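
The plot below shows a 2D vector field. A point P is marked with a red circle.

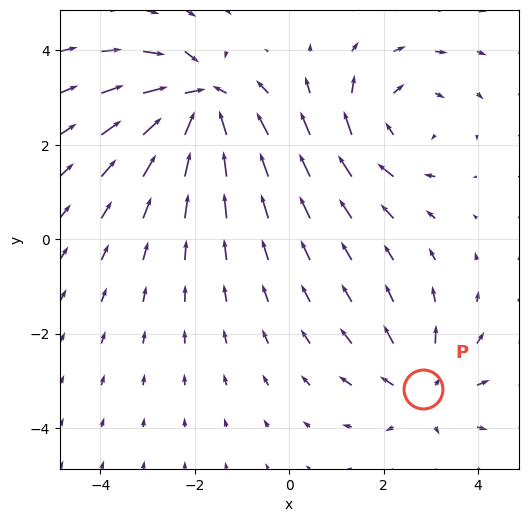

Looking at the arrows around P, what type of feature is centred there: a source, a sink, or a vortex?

source

At P (2.8, -3.2) the arrows spread outward. Divergence about +3, curl ≈0 — positive divergence with near-zero curl is a source.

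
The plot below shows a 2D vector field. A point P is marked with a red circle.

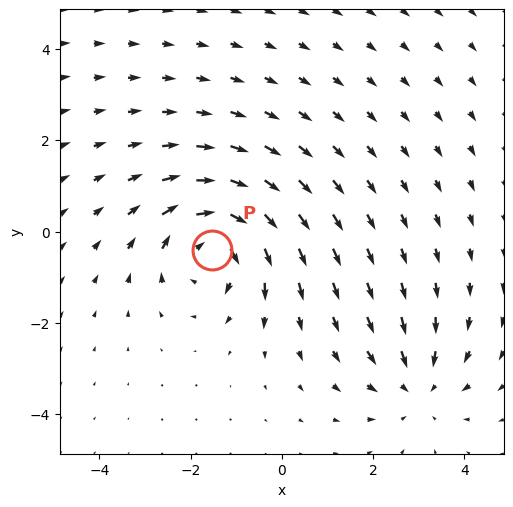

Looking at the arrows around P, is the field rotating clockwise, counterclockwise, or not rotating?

Near P at (-1.5, -0.4) the arrows circulate clockwise. The curl (z-component) there is about -4; negative curl means clockwise rotation.

clockwise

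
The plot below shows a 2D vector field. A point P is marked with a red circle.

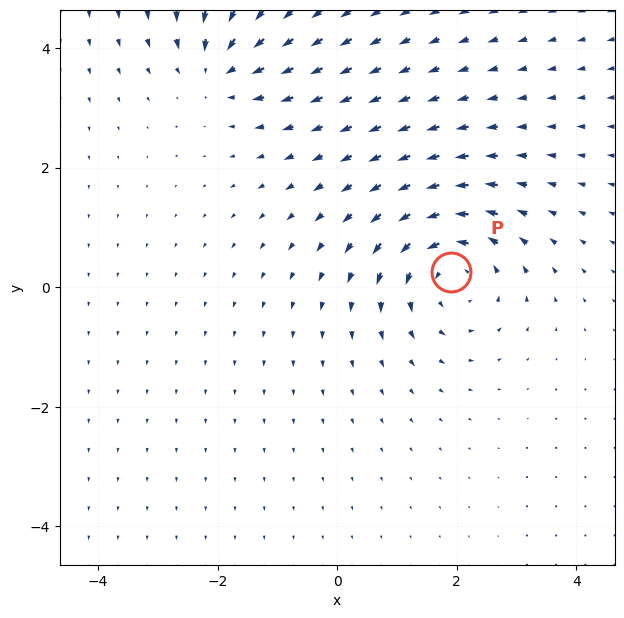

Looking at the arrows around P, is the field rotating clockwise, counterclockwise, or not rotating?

Near P at (1.9, 0.2) the arrows circulate counterclockwise. The curl (z-component) there is about +4; positive curl means counterclockwise rotation.

counterclockwise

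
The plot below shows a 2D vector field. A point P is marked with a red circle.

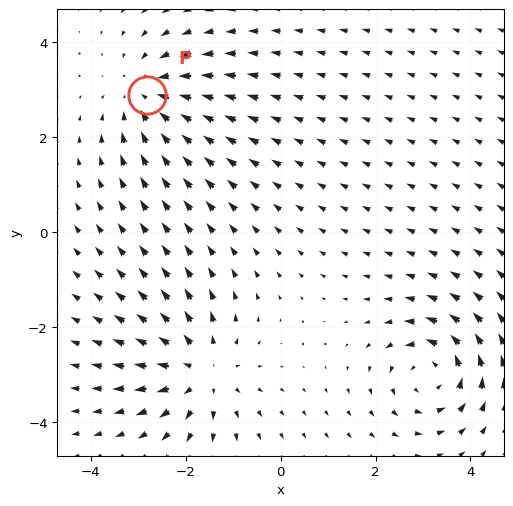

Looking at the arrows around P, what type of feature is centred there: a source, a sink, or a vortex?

sink

At P (-2.8, 2.9) the arrows converge inward. Divergence about -4, curl ≈0 — negative divergence with near-zero curl is a sink.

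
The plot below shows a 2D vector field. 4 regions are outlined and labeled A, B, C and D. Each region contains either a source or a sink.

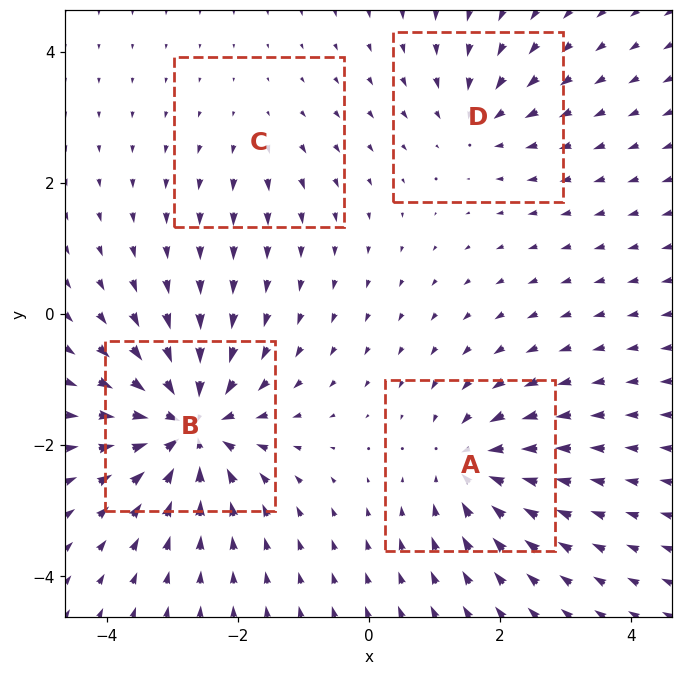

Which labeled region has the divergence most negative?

B

Divergence at each region's feature centre — A: about -6, B: about -9, C: about +2, D: about -4. Region B is most negative.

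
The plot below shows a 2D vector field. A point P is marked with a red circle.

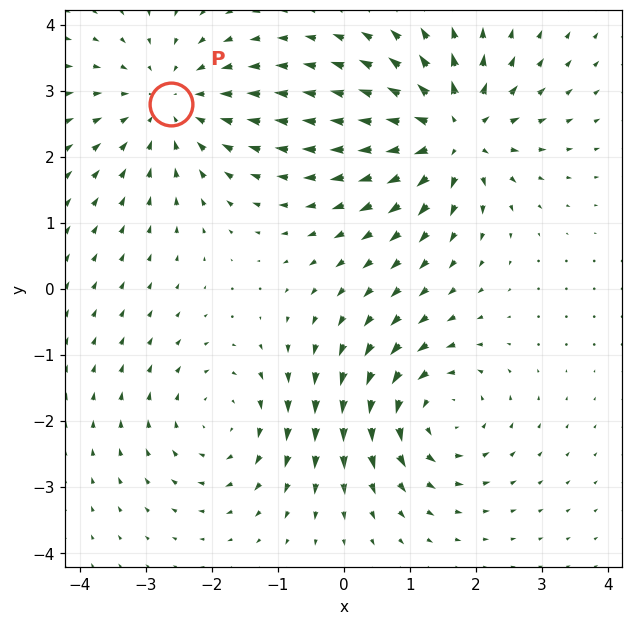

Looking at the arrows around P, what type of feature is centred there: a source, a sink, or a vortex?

sink

At P (-2.6, 2.8) the arrows converge inward. Divergence about -4, curl ≈0 — negative divergence with near-zero curl is a sink.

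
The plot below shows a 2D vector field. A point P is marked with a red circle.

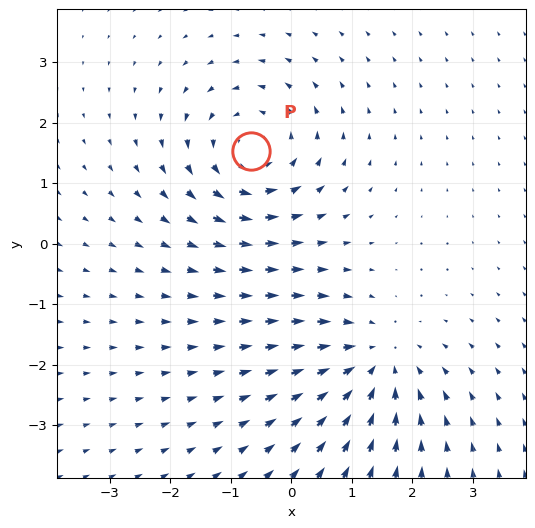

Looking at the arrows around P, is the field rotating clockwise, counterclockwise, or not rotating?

Near P at (-0.7, 1.5) the arrows circulate counterclockwise. The curl (z-component) there is about +4; positive curl means counterclockwise rotation.

counterclockwise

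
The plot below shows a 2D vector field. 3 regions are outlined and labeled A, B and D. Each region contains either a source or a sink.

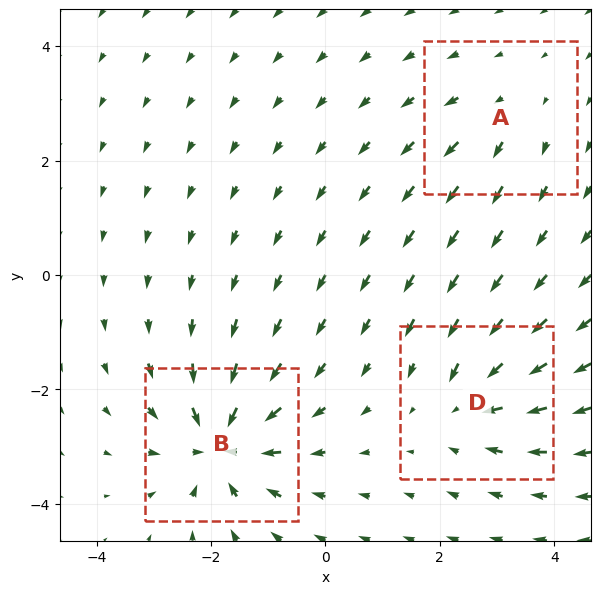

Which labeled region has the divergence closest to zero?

A

Divergence at each region's feature centre — A: about +2, B: about -6, D: about -4. Region A is closest to zero.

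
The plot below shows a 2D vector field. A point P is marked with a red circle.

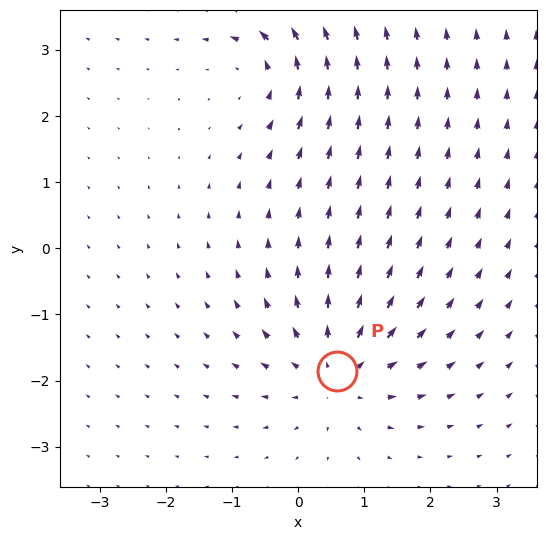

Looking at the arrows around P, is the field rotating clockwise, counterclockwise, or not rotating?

Near P at (0.6, -1.9) the arrows show no circulation. The curl there is ≈0.

not rotating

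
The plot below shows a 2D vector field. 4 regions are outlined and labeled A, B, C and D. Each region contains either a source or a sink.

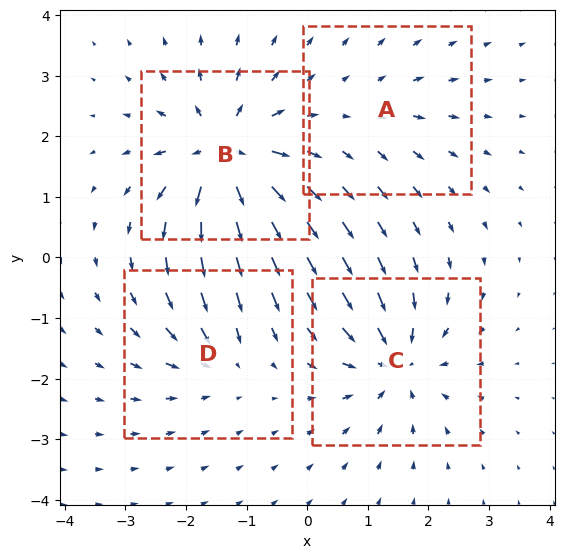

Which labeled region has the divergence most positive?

B

Divergence at each region's feature centre — A: about +2, B: about +9, C: about -7, D: about -4. Region B is most positive.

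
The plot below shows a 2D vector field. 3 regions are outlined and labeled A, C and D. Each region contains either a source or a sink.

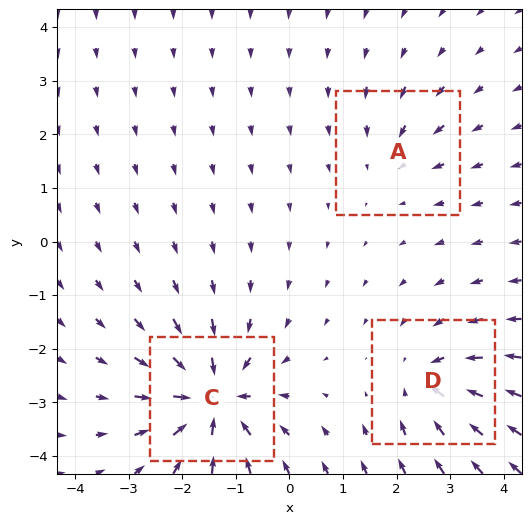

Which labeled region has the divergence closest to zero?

Divergence at each region's feature centre — A: about -2, C: about -6, D: about -4. Region A is closest to zero.

A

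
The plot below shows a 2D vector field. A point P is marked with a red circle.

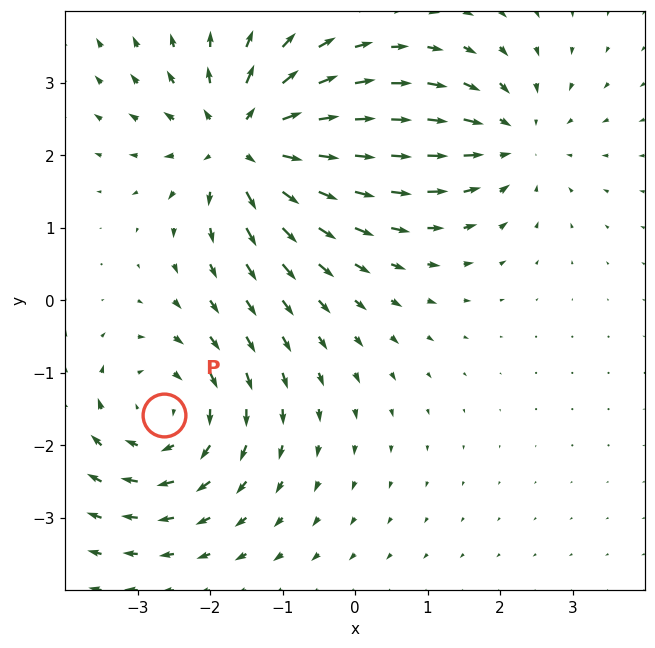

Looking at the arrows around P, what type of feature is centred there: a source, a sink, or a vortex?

vortex

At P (-2.6, -1.6) the arrows circulate clockwise. Divergence ≈0, curl about -4 — near-zero divergence with nonzero curl is a vortex.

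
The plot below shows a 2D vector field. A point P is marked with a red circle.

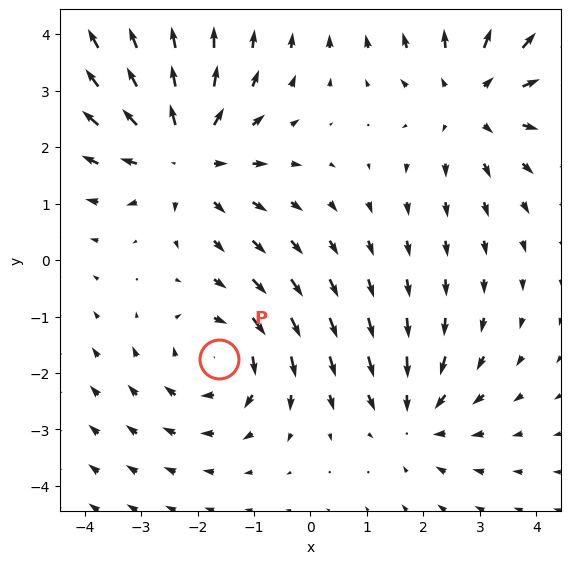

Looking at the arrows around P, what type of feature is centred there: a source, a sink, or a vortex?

At P (-1.6, -1.7) the arrows circulate clockwise. Divergence ≈0, curl about -4 — near-zero divergence with nonzero curl is a vortex.

vortex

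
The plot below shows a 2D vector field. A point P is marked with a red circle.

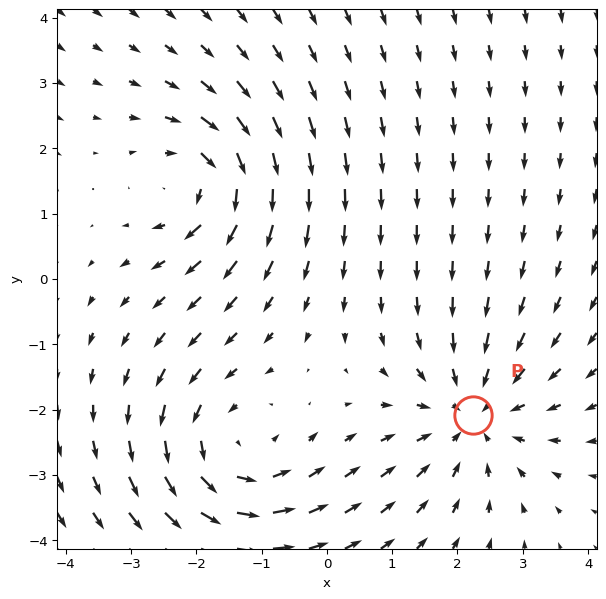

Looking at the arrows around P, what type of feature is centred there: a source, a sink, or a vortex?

sink

At P (2.2, -2.1) the arrows converge inward. Divergence about -3, curl ≈0 — negative divergence with near-zero curl is a sink.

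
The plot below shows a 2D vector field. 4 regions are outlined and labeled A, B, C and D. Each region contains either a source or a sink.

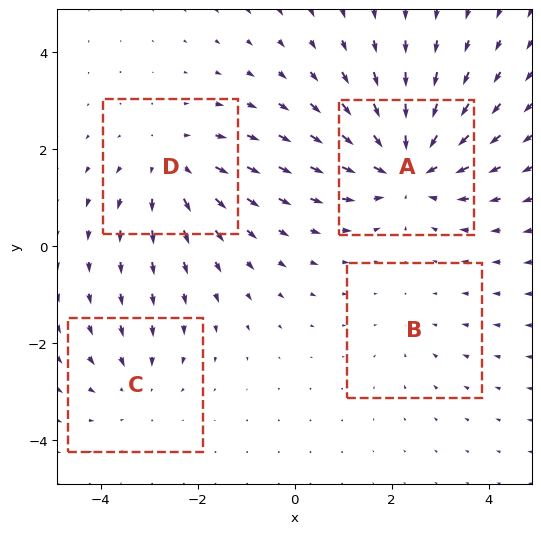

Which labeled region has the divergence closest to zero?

Divergence at each region's feature centre — A: about -6, B: about -2, C: about -3, D: about +4. Region B is closest to zero.

B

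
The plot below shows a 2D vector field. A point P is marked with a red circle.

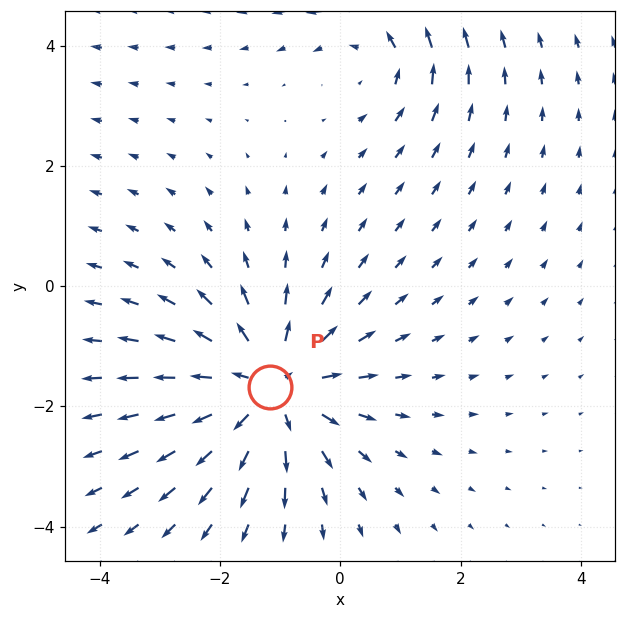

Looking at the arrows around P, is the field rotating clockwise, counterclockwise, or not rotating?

Near P at (-1.2, -1.7) the arrows show no circulation. The curl there is ≈0.

not rotating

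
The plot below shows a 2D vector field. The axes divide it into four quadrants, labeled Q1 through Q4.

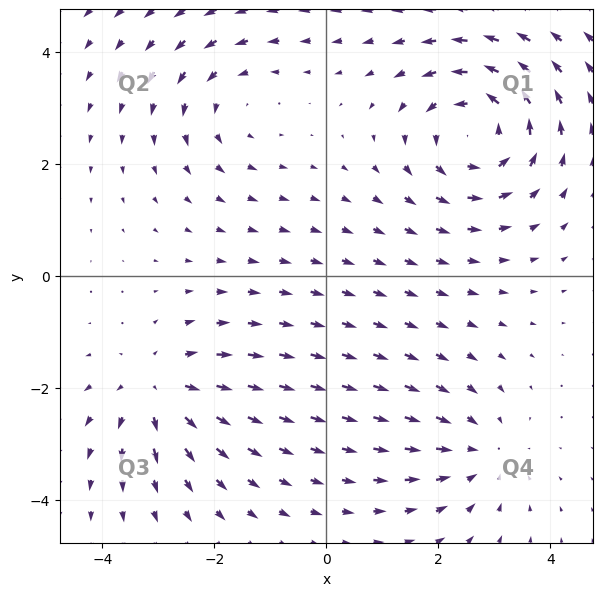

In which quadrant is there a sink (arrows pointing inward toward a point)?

Q4

The sink sits at approximately (2.8, -3.2), which lies in quadrant Q4. The divergence there is about -2, negative as expected for a sink.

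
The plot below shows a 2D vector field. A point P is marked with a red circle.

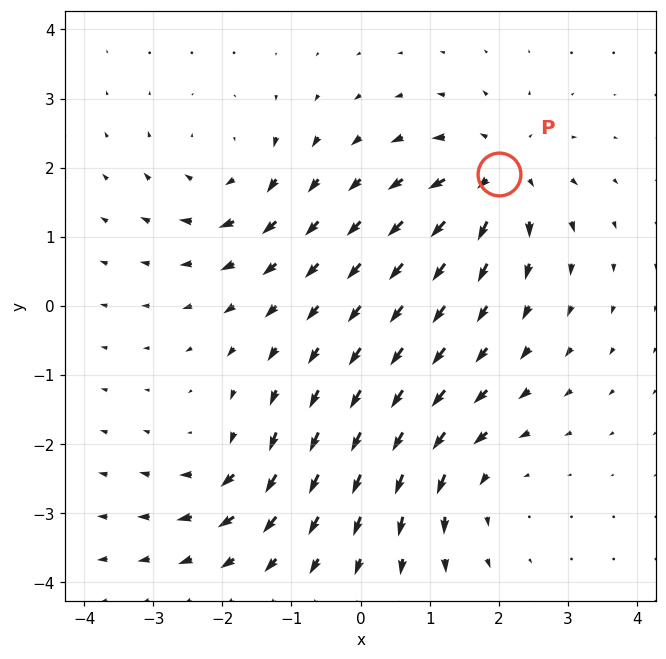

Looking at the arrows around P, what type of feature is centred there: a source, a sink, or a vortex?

source

At P (2.0, 1.9) the arrows spread outward. Divergence about +7, curl ≈0 — positive divergence with near-zero curl is a source.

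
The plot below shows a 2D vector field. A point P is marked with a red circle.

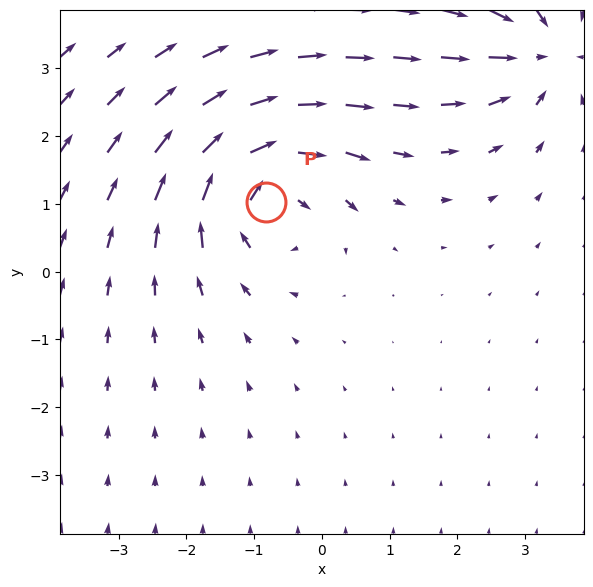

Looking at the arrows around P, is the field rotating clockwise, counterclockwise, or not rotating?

Near P at (-0.8, 1.0) the arrows circulate clockwise. The curl (z-component) there is about -6; negative curl means clockwise rotation.

clockwise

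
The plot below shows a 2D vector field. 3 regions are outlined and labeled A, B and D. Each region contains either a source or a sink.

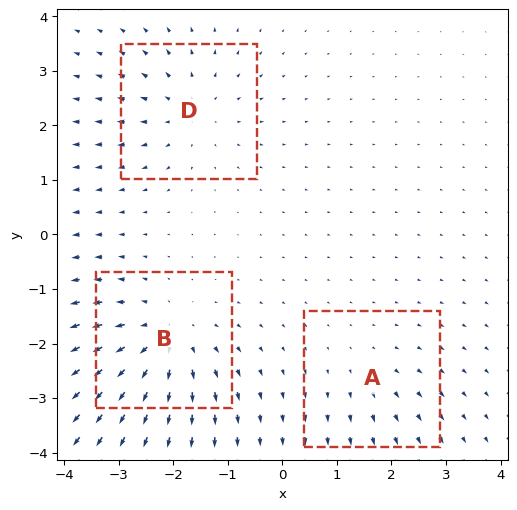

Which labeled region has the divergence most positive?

Divergence at each region's feature centre — A: about +2, B: about +5, D: about +3. Region B is most positive.

B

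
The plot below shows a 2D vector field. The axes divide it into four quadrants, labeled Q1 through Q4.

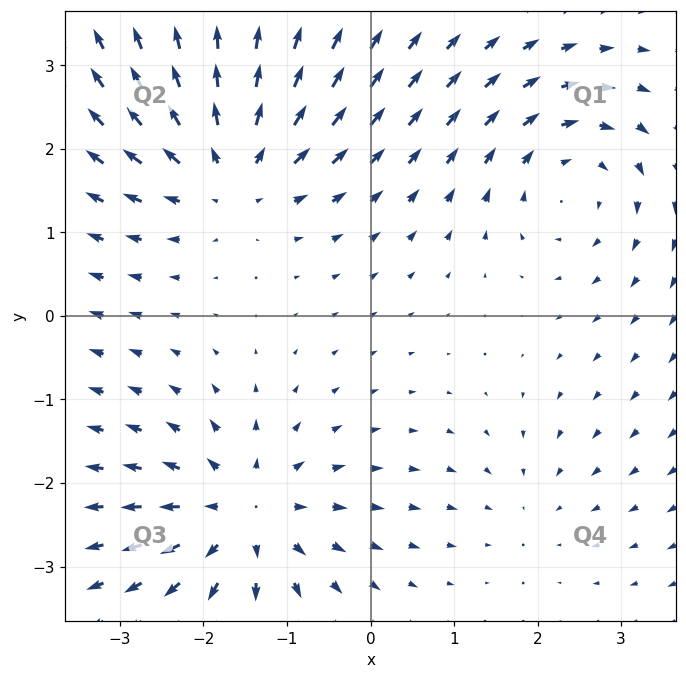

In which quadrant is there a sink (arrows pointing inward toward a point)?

The sink sits at approximately (1.9, -2.3), which lies in quadrant Q4. The divergence there is about -2, negative as expected for a sink.

Q4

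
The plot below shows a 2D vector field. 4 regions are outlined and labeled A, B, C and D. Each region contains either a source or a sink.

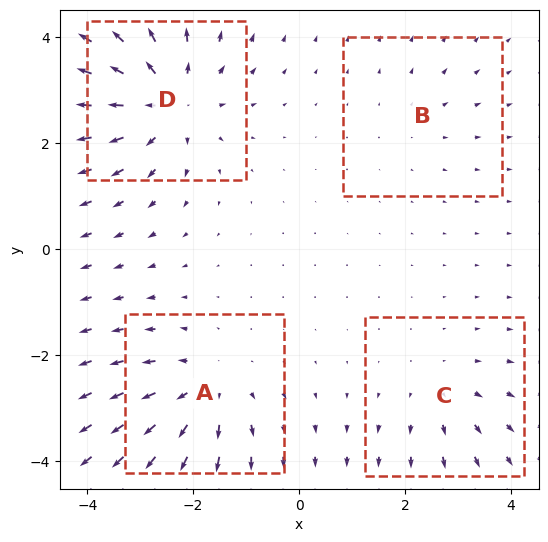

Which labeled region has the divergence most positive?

Divergence at each region's feature centre — A: about +5, B: about +2, C: about +3, D: about +6. Region D is most positive.

D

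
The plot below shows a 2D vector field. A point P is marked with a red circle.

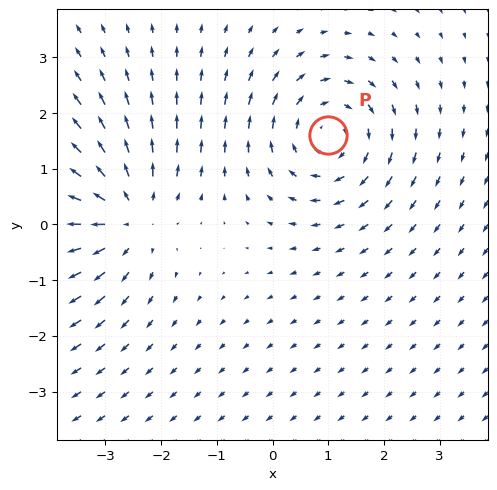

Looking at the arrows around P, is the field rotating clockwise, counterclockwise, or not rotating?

clockwise

Near P at (1.0, 1.6) the arrows circulate clockwise. The curl (z-component) there is about -4; negative curl means clockwise rotation.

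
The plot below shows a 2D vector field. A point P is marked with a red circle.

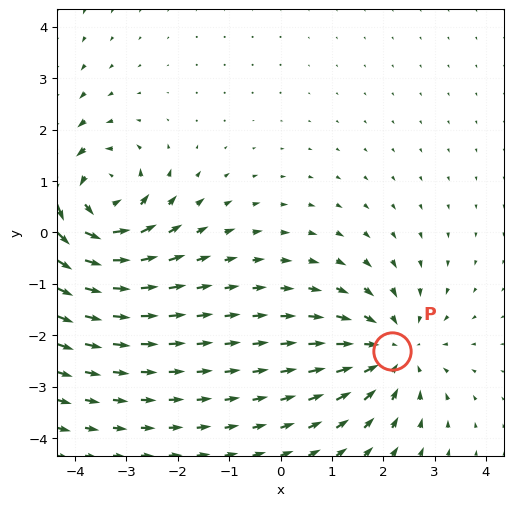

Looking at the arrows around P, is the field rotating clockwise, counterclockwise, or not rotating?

Near P at (2.2, -2.3) the arrows show no circulation. The curl there is ≈0.

not rotating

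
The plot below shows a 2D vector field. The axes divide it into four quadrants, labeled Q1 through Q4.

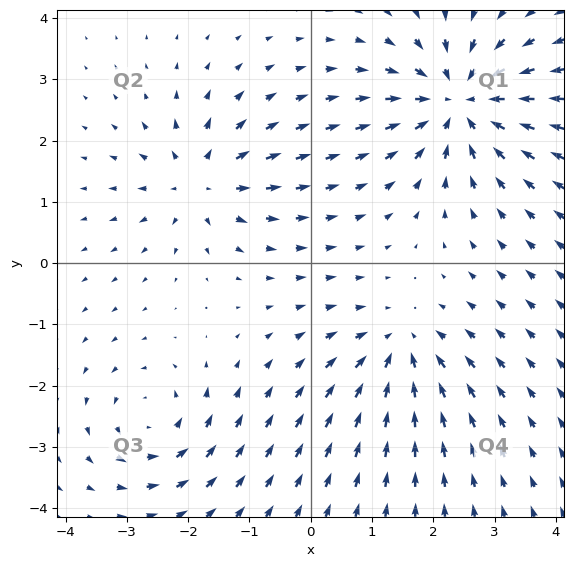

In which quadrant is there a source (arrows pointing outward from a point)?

The source sits at approximately (-1.8, 1.3), which lies in quadrant Q2. The divergence there is about +4, positive as expected for a source.

Q2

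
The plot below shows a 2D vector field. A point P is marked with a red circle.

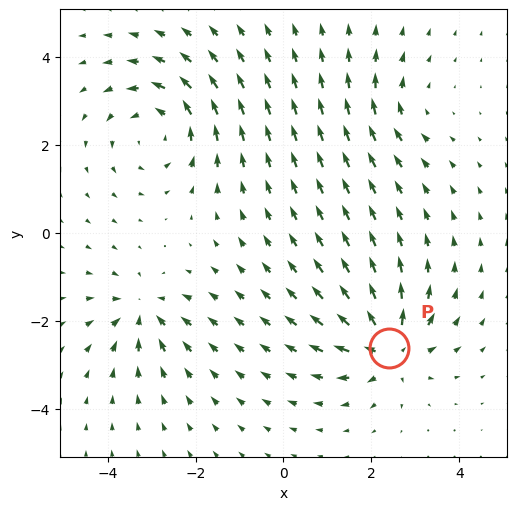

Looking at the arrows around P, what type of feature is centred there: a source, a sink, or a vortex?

source

At P (2.4, -2.6) the arrows spread outward. Divergence about +6, curl ≈0 — positive divergence with near-zero curl is a source.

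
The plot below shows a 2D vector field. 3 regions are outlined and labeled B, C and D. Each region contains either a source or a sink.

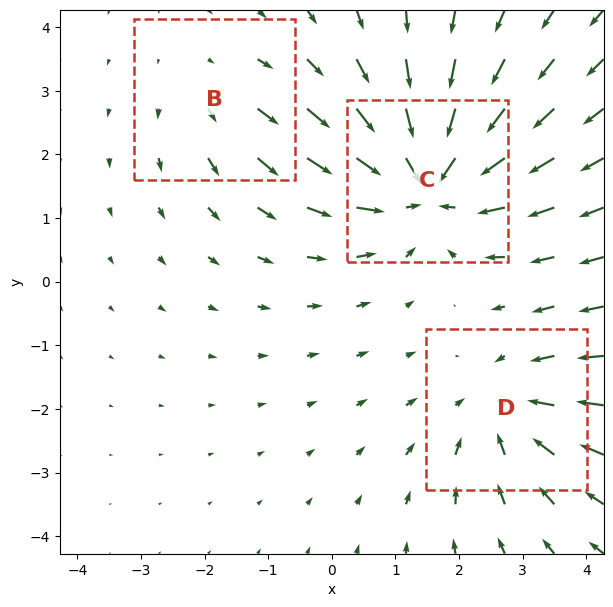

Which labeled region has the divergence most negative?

Divergence at each region's feature centre — B: about +2, C: about -4, D: about -3. Region C is most negative.

C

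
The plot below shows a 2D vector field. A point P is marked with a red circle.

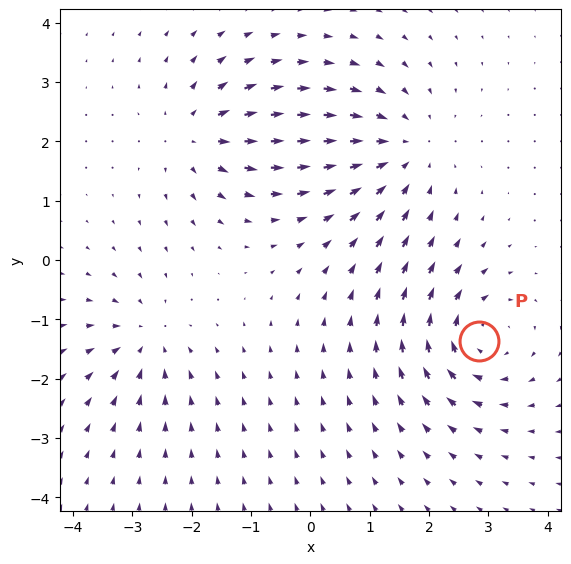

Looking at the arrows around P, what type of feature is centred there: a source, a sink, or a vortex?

vortex

At P (2.8, -1.4) the arrows circulate clockwise. Divergence ≈0, curl about -5 — near-zero divergence with nonzero curl is a vortex.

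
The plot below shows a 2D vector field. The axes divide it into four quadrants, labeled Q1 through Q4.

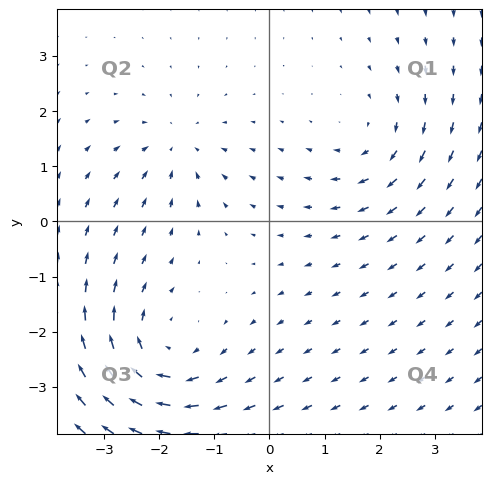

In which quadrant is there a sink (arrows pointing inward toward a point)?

The sink sits at approximately (-1.7, 1.3), which lies in quadrant Q2. The divergence there is about -3, negative as expected for a sink.

Q2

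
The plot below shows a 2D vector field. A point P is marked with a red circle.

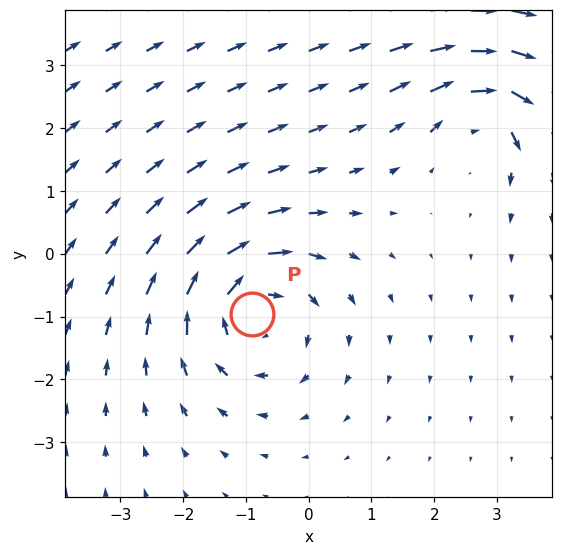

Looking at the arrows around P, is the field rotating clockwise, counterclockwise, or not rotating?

Near P at (-0.9, -1.0) the arrows circulate clockwise. The curl (z-component) there is about -4; negative curl means clockwise rotation.

clockwise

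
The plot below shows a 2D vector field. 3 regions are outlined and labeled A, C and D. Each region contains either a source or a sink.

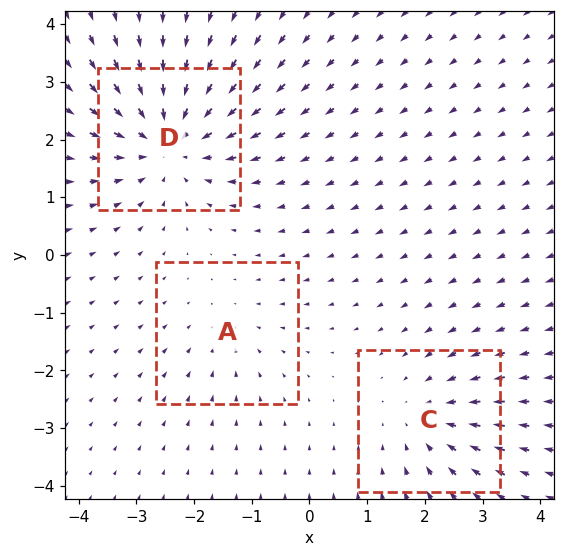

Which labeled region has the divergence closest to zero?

A

Divergence at each region's feature centre — A: about -2, C: about -3, D: about -5. Region A is closest to zero.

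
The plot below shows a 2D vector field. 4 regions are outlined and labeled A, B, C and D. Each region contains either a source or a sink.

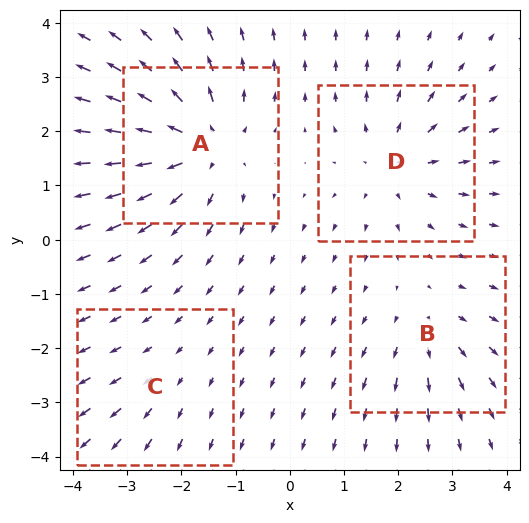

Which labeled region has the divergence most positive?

A

Divergence at each region's feature centre — A: about +7, B: about +3, C: about +2, D: about +5. Region A is most positive.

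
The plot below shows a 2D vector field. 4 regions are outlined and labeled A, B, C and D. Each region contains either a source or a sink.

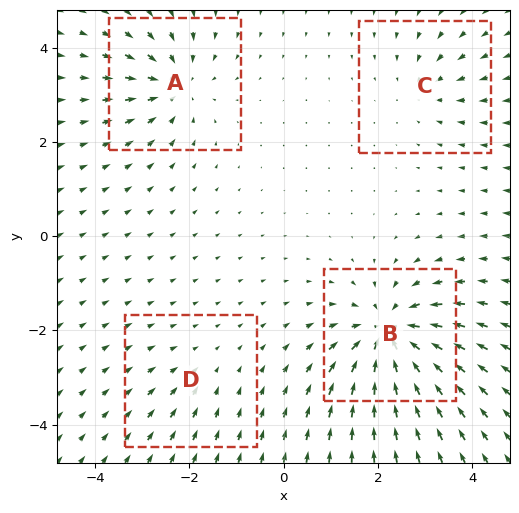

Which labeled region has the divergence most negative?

B

Divergence at each region's feature centre — A: about -5, B: about -8, C: about -3, D: about -2. Region B is most negative.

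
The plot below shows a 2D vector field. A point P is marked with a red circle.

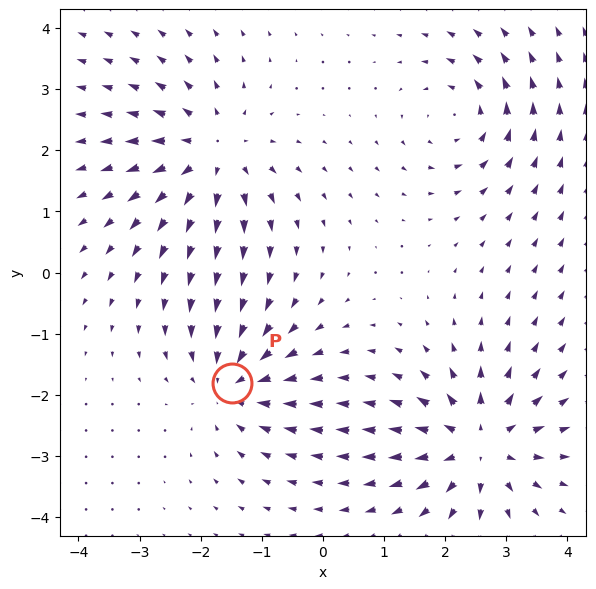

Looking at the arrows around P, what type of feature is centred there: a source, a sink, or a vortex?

sink

At P (-1.5, -1.8) the arrows converge inward. Divergence about -5, curl ≈0 — negative divergence with near-zero curl is a sink.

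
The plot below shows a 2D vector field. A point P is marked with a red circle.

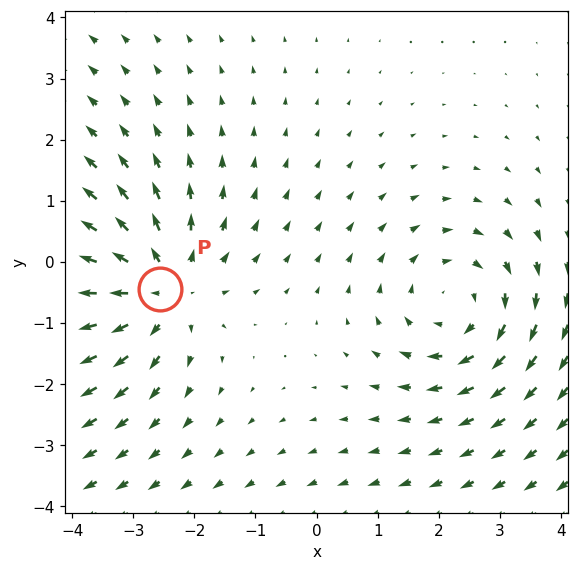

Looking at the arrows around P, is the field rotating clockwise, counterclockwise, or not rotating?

Near P at (-2.6, -0.4) the arrows show no circulation. The curl there is ≈0.

not rotating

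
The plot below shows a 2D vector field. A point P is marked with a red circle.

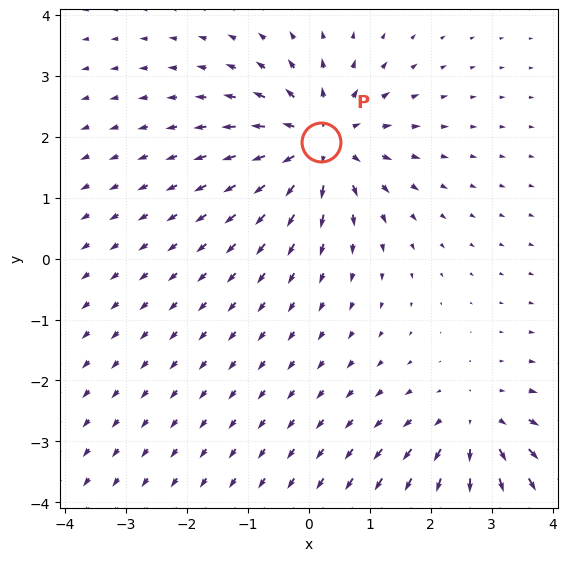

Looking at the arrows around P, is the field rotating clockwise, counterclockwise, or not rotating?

not rotating

Near P at (0.2, 1.9) the arrows show no circulation. The curl there is ≈0.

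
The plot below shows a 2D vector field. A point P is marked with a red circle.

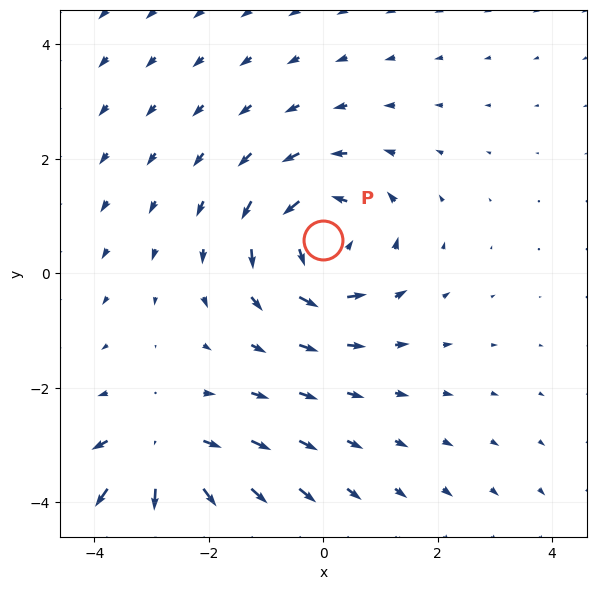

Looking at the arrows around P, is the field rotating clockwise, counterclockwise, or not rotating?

Near P at (-0.0, 0.6) the arrows circulate counterclockwise. The curl (z-component) there is about +4; positive curl means counterclockwise rotation.

counterclockwise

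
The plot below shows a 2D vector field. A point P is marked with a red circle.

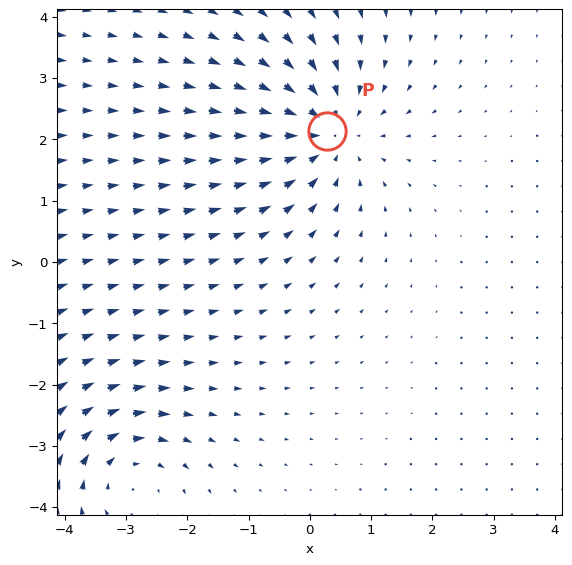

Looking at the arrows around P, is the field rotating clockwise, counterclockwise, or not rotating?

Near P at (0.3, 2.1) the arrows show no circulation. The curl there is ≈0.

not rotating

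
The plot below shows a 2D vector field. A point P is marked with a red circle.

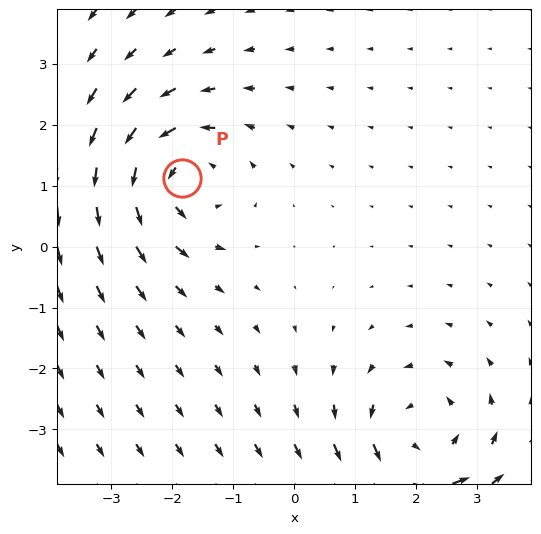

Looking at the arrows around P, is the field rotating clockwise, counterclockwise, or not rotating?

counterclockwise

Near P at (-1.8, 1.1) the arrows circulate counterclockwise. The curl (z-component) there is about +3; positive curl means counterclockwise rotation.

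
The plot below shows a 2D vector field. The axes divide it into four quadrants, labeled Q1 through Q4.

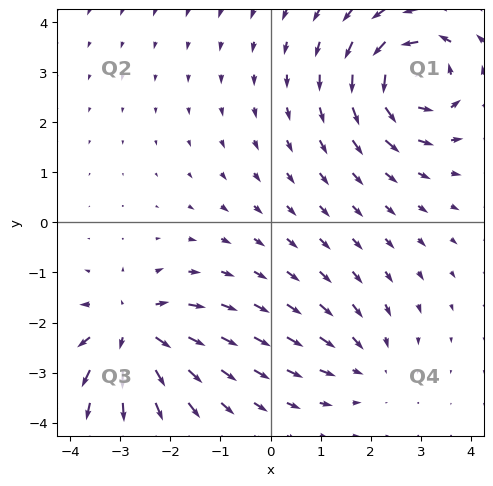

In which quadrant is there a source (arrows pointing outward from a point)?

The source sits at approximately (-2.8, -2.2), which lies in quadrant Q3. The divergence there is about +6, positive as expected for a source.

Q3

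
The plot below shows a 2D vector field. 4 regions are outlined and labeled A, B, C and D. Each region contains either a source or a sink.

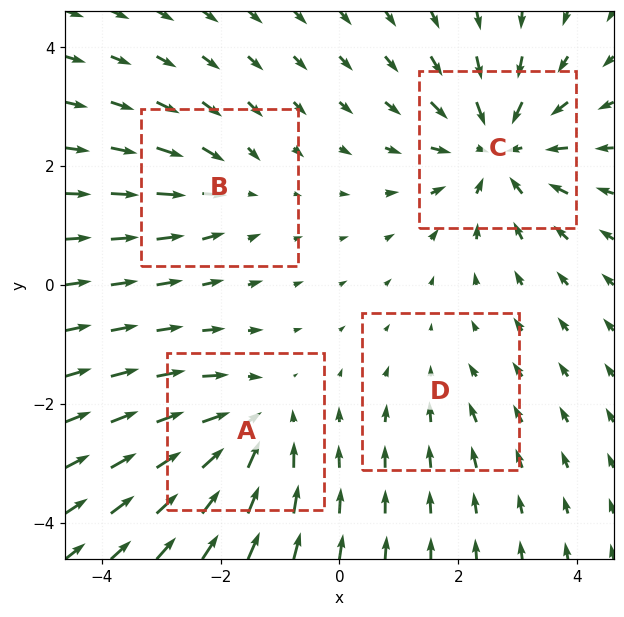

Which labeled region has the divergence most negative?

C

Divergence at each region's feature centre — A: about -5, B: about -3, C: about -6, D: about -2. Region C is most negative.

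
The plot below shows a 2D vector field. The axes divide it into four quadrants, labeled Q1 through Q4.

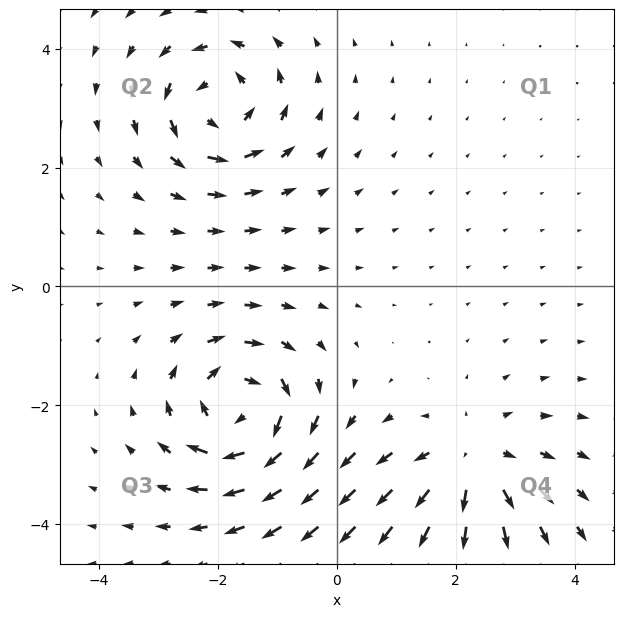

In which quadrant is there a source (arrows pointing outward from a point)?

The source sits at approximately (2.3, -3.0), which lies in quadrant Q4. The divergence there is about +4, positive as expected for a source.

Q4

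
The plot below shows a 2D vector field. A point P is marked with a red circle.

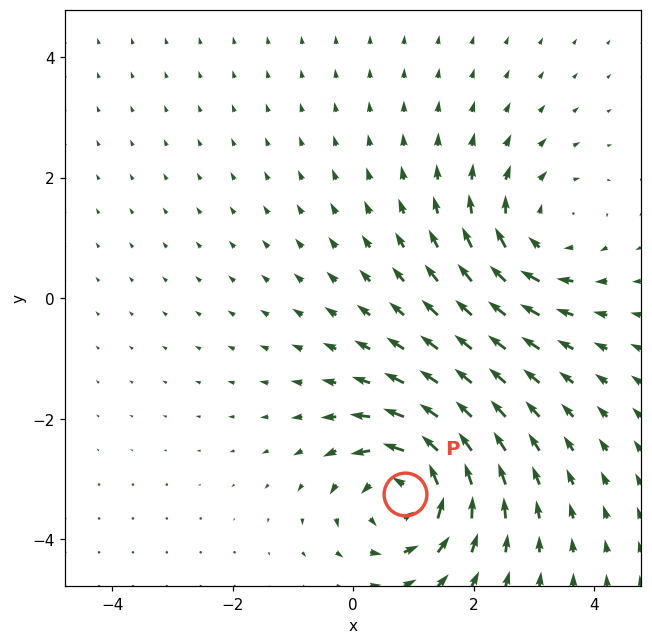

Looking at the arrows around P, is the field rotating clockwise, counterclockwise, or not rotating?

counterclockwise

Near P at (0.9, -3.2) the arrows circulate counterclockwise. The curl (z-component) there is about +5; positive curl means counterclockwise rotation.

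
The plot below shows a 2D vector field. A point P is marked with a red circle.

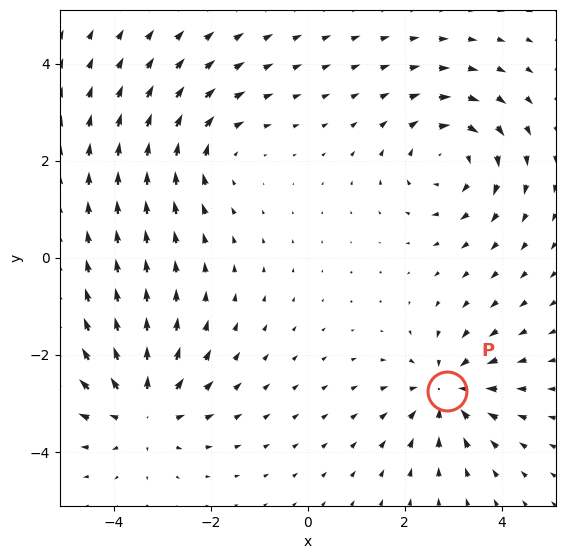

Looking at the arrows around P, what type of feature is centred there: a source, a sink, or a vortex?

sink

At P (2.9, -2.7) the arrows converge inward. Divergence about -5, curl ≈0 — negative divergence with near-zero curl is a sink.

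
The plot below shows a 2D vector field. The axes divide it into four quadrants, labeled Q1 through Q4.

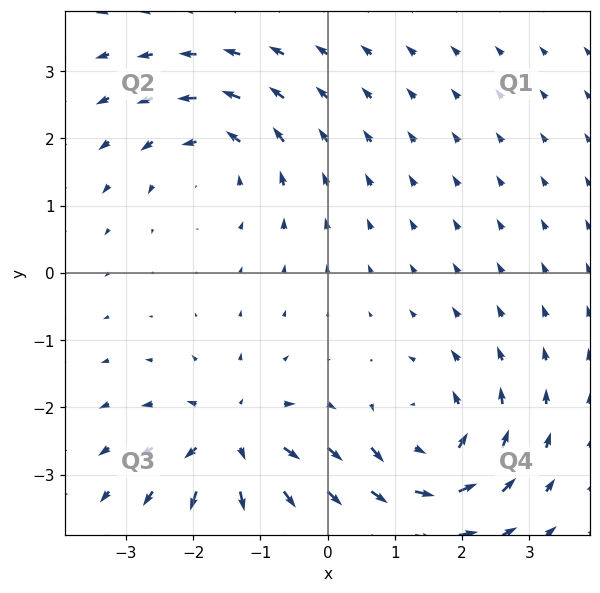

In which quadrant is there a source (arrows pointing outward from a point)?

Q3

The source sits at approximately (-1.4, -2.5), which lies in quadrant Q3. The divergence there is about +5, positive as expected for a source.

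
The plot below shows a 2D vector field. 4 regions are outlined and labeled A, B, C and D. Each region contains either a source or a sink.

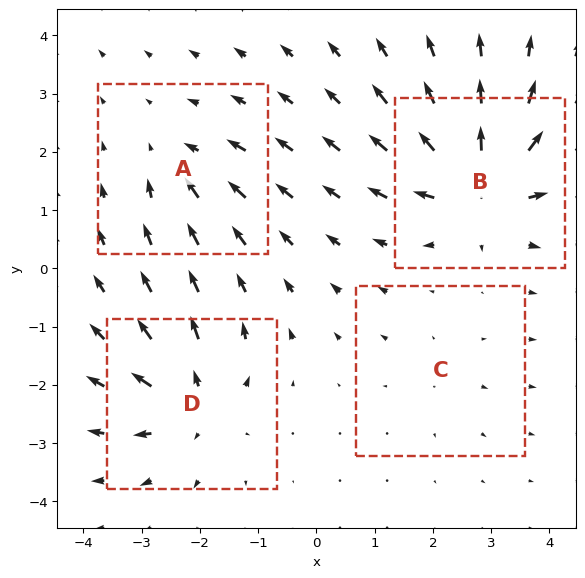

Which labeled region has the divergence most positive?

Divergence at each region's feature centre — A: about -4, B: about +9, C: about +2, D: about +7. Region B is most positive.

B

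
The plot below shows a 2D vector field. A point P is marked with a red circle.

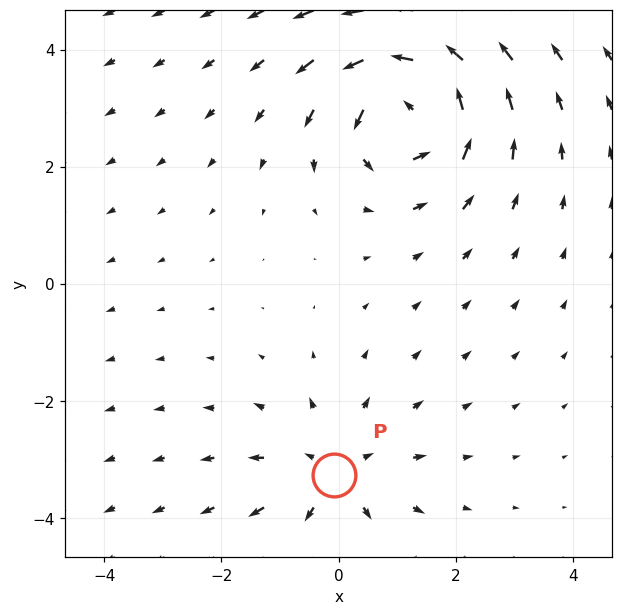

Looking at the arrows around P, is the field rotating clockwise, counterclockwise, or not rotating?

not rotating

Near P at (-0.1, -3.3) the arrows show no circulation. The curl there is ≈0.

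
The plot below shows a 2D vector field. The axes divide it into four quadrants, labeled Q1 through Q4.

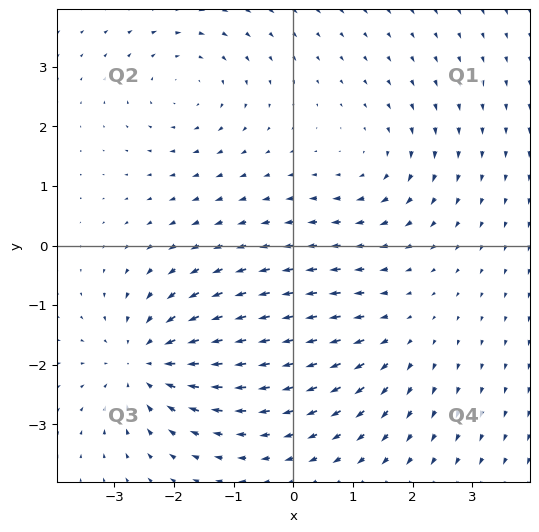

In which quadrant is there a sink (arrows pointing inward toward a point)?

The sink sits at approximately (-2.5, -1.9), which lies in quadrant Q3. The divergence there is about -5, negative as expected for a sink.

Q3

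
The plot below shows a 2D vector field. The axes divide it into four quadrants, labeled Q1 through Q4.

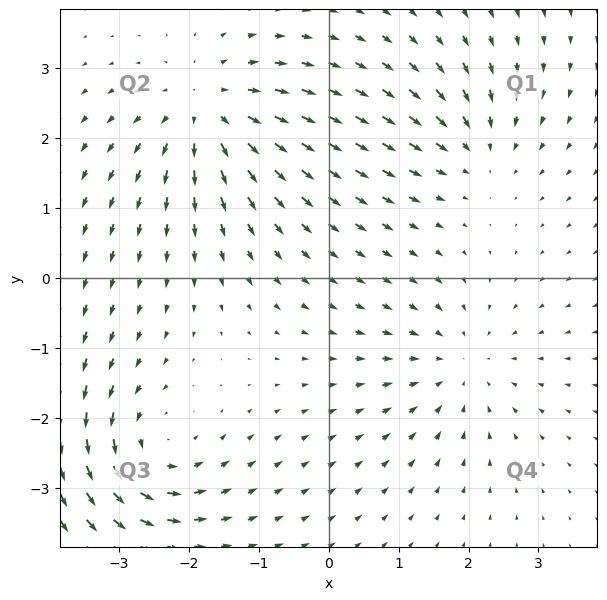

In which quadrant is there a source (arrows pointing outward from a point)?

The source sits at approximately (-1.7, 2.4), which lies in quadrant Q2. The divergence there is about +5, positive as expected for a source.

Q2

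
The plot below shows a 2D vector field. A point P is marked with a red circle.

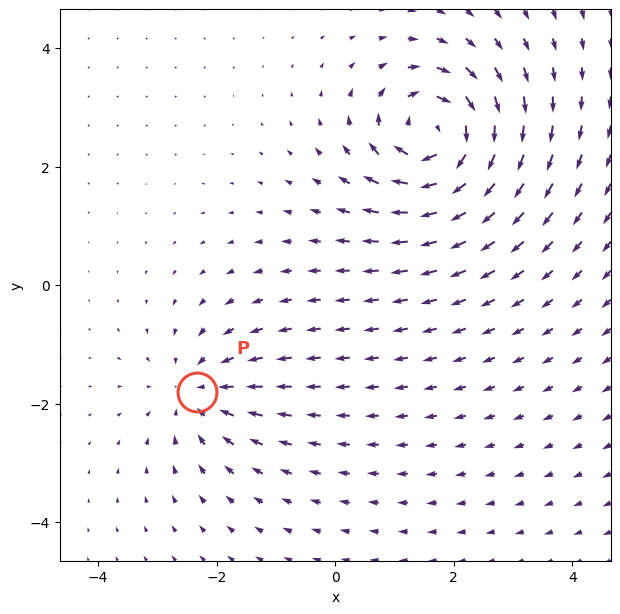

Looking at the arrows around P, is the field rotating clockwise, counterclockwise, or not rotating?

not rotating

Near P at (-2.3, -1.8) the arrows show no circulation. The curl there is ≈0.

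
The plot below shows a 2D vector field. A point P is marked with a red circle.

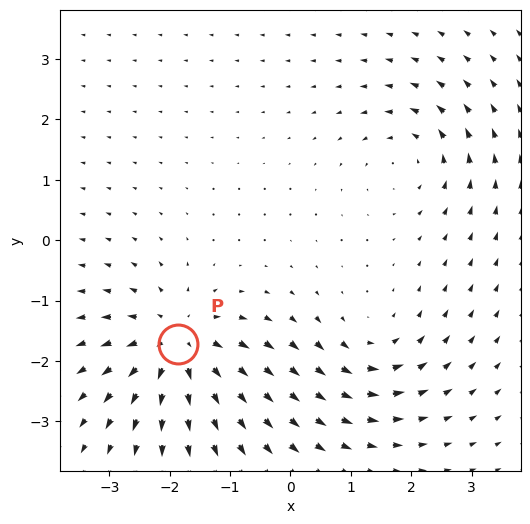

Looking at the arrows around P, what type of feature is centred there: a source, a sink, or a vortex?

source

At P (-1.9, -1.7) the arrows spread outward. Divergence about +5, curl ≈0 — positive divergence with near-zero curl is a source.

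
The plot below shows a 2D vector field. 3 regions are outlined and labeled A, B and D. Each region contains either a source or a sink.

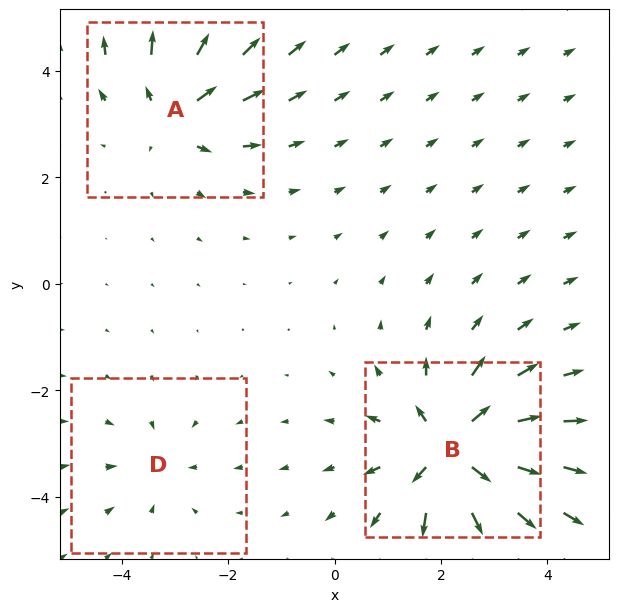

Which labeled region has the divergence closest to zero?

Divergence at each region's feature centre — A: about +4, B: about +6, D: about -2. Region D is closest to zero.

D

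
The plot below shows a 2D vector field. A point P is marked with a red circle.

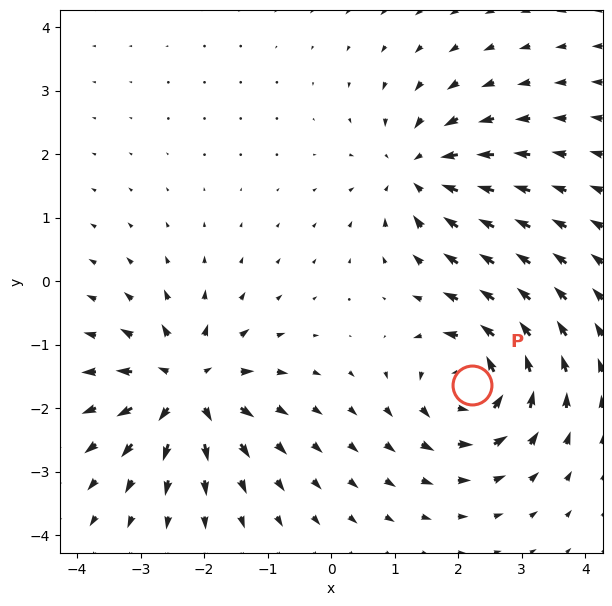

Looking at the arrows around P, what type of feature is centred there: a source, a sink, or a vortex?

At P (2.2, -1.6) the arrows circulate counterclockwise. Divergence ≈0, curl about +5 — near-zero divergence with nonzero curl is a vortex.

vortex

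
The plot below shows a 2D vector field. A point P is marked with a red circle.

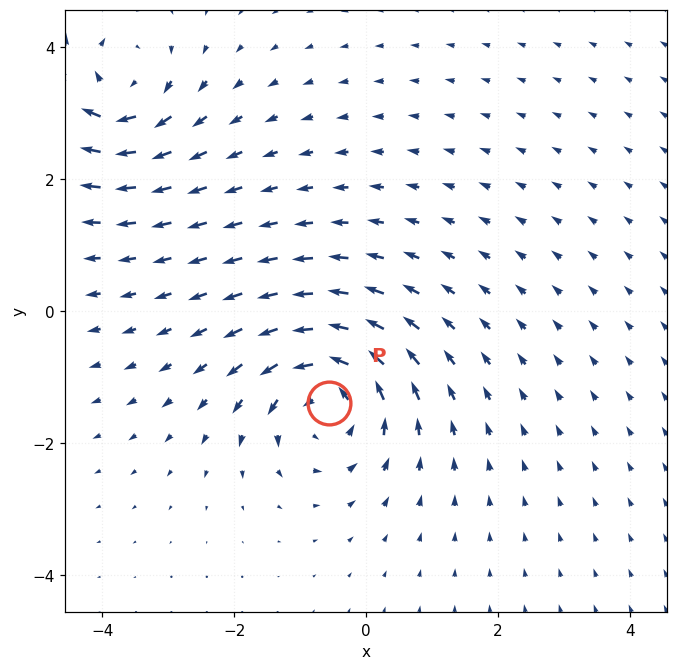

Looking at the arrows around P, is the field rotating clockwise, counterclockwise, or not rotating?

Near P at (-0.6, -1.4) the arrows circulate counterclockwise. The curl (z-component) there is about +6; positive curl means counterclockwise rotation.

counterclockwise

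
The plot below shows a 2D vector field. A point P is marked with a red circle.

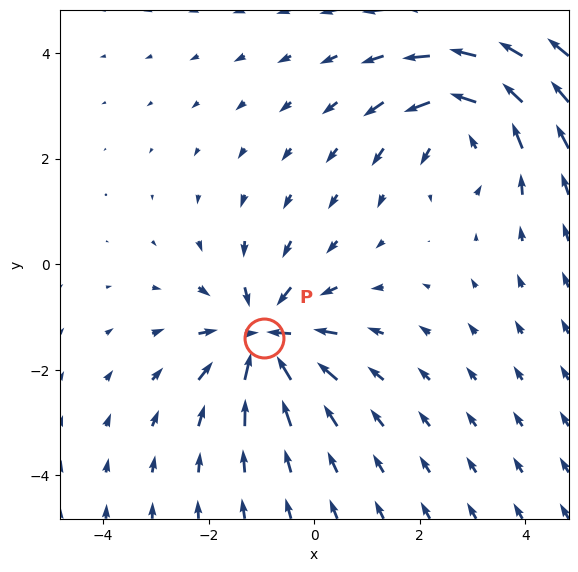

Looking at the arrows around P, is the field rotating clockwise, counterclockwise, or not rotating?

not rotating

Near P at (-1.0, -1.4) the arrows show no circulation. The curl there is ≈0.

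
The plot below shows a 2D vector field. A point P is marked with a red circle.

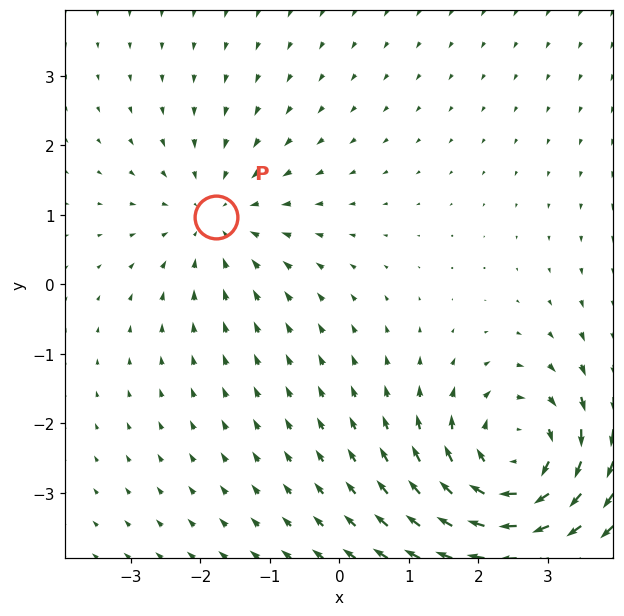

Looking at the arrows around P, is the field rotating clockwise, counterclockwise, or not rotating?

not rotating

Near P at (-1.8, 1.0) the arrows show no circulation. The curl there is ≈0.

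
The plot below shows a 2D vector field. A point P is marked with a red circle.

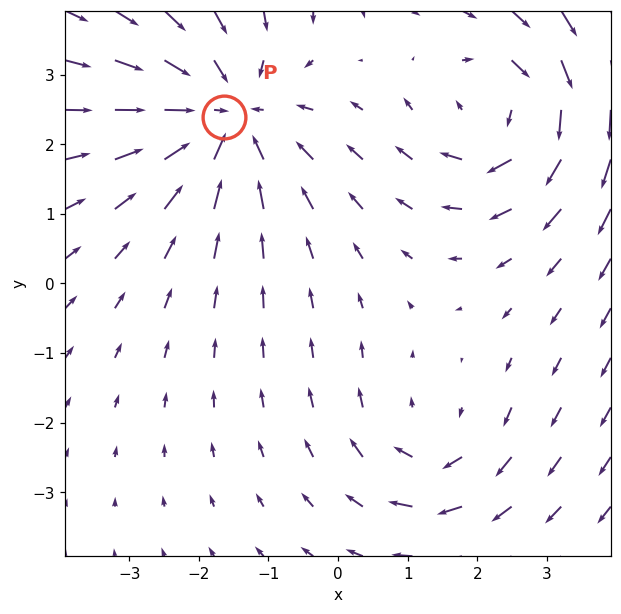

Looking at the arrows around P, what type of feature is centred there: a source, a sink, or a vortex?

At P (-1.6, 2.4) the arrows converge inward. Divergence about -4, curl ≈0 — negative divergence with near-zero curl is a sink.

sink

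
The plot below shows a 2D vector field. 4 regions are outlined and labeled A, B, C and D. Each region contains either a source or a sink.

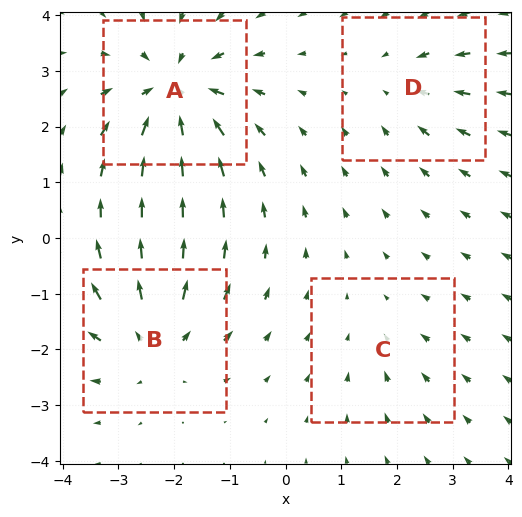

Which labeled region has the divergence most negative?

A

Divergence at each region's feature centre — A: about -6, B: about +5, C: about -2, D: about -3. Region A is most negative.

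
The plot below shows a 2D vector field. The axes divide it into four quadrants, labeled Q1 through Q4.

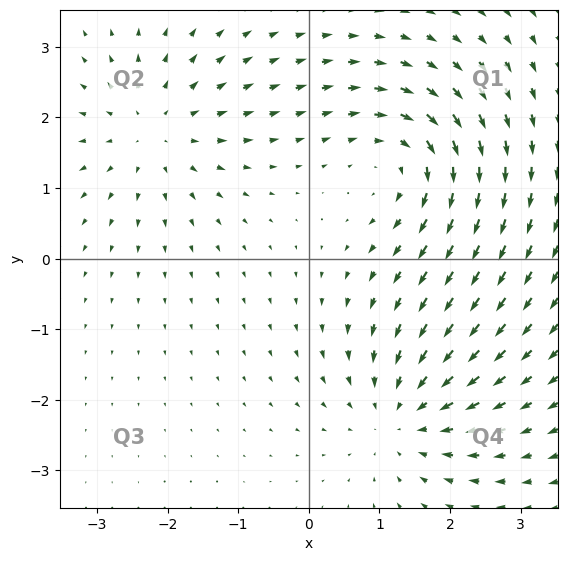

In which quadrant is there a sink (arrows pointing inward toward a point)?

Q4

The sink sits at approximately (1.3, -2.2), which lies in quadrant Q4. The divergence there is about -4, negative as expected for a sink.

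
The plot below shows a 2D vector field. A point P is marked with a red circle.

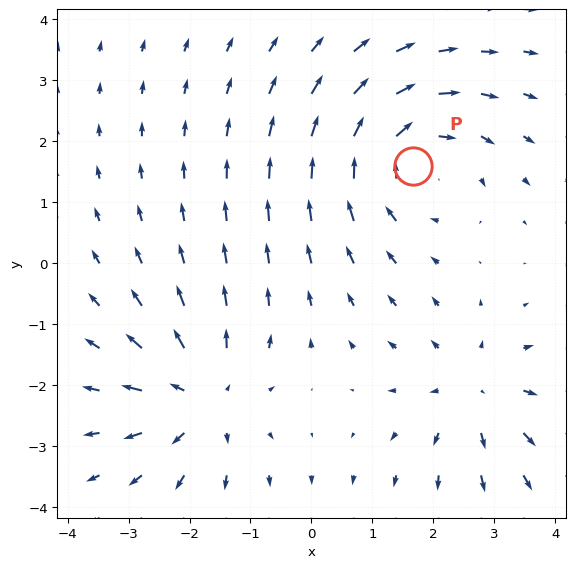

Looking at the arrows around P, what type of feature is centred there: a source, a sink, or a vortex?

vortex

At P (1.7, 1.6) the arrows circulate clockwise. Divergence ≈0, curl about -4 — near-zero divergence with nonzero curl is a vortex.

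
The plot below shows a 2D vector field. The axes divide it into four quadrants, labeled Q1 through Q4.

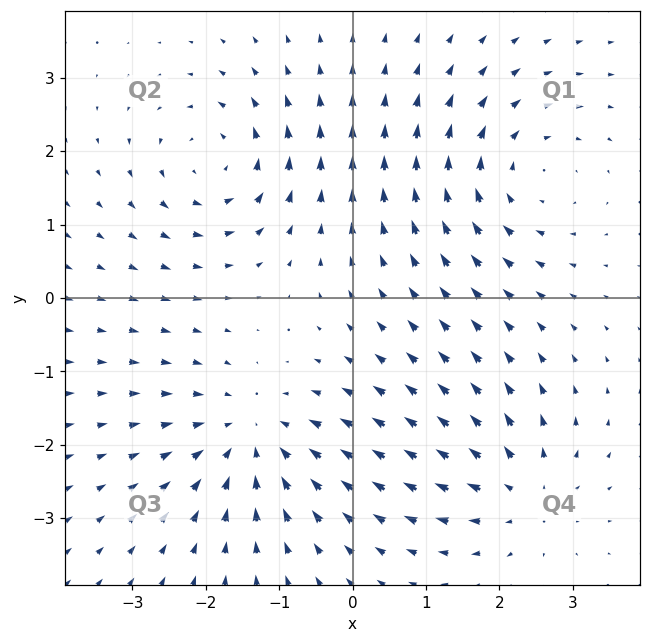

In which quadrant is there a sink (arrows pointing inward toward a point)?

Q3

The sink sits at approximately (-1.4, -1.9), which lies in quadrant Q3. The divergence there is about -4, negative as expected for a sink.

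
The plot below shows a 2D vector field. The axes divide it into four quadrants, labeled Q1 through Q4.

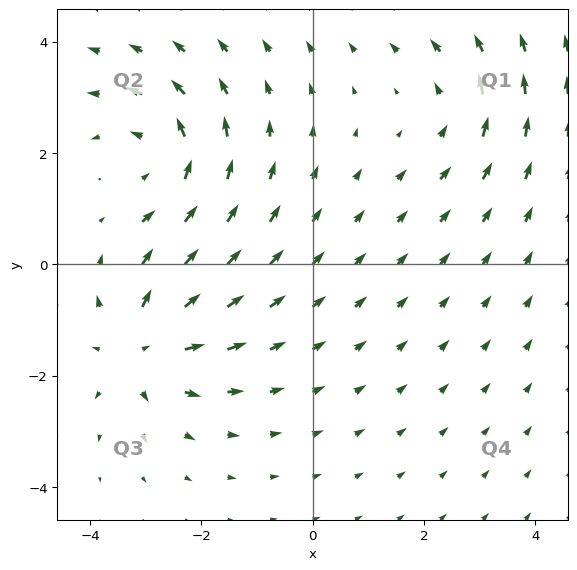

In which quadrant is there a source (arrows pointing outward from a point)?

Q3

The source sits at approximately (-3.1, -1.5), which lies in quadrant Q3. The divergence there is about +5, positive as expected for a source.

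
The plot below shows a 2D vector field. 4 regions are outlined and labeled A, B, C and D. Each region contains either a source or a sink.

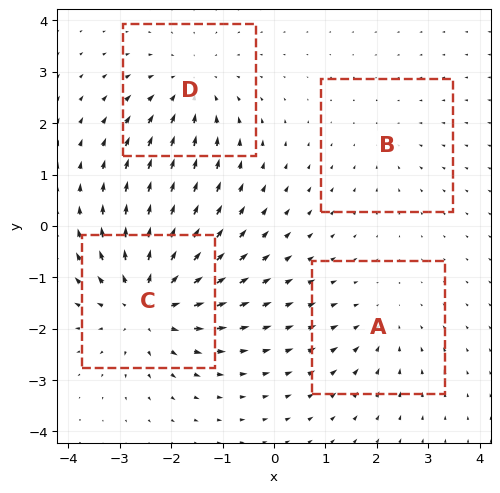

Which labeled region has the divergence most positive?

C

Divergence at each region's feature centre — A: about -3, B: about -2, C: about +7, D: about -4. Region C is most positive.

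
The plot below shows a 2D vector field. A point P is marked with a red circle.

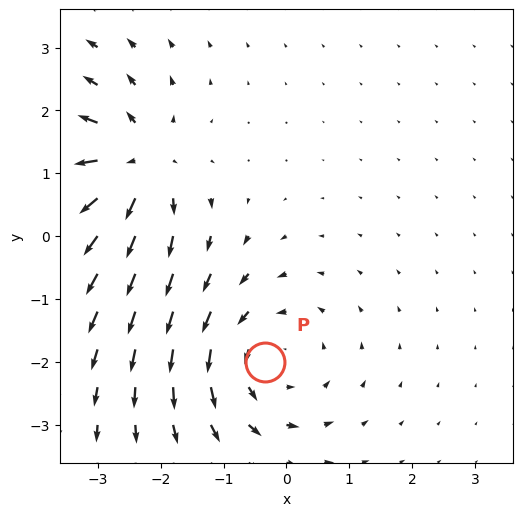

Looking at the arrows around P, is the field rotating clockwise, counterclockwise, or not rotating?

counterclockwise

Near P at (-0.3, -2.0) the arrows circulate counterclockwise. The curl (z-component) there is about +4; positive curl means counterclockwise rotation.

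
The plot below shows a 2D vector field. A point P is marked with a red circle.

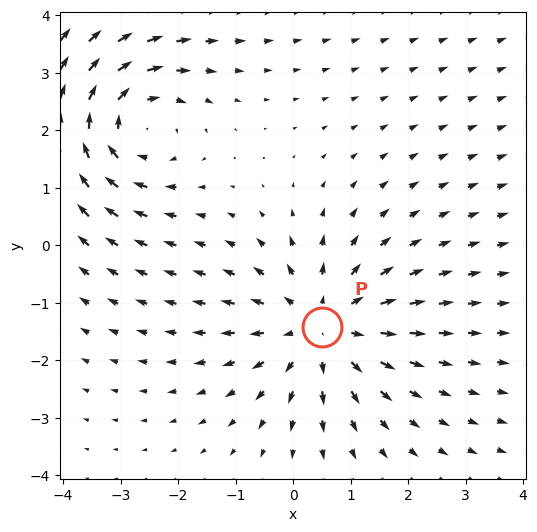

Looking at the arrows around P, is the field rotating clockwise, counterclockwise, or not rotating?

Near P at (0.5, -1.4) the arrows show no circulation. The curl there is ≈0.

not rotating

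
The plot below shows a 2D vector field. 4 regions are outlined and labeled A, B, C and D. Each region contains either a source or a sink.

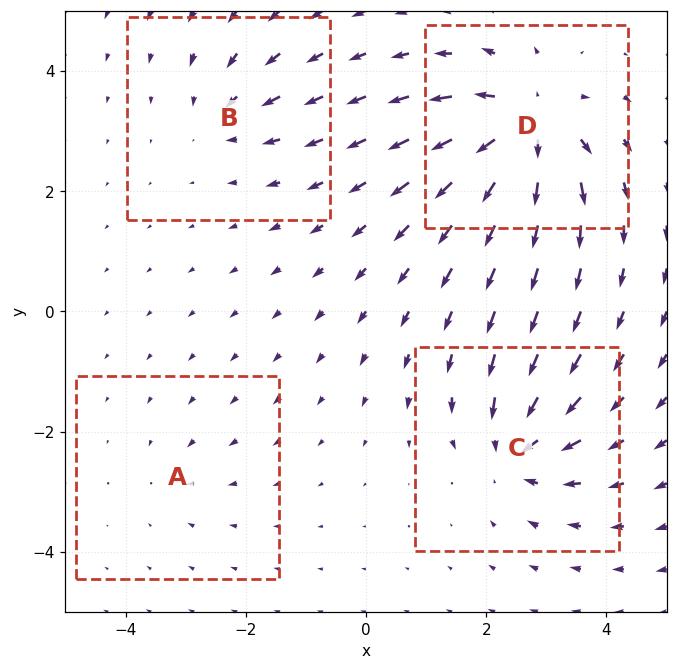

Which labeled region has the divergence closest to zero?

Divergence at each region's feature centre — A: about -2, B: about -4, C: about -6, D: about +9. Region A is closest to zero.

A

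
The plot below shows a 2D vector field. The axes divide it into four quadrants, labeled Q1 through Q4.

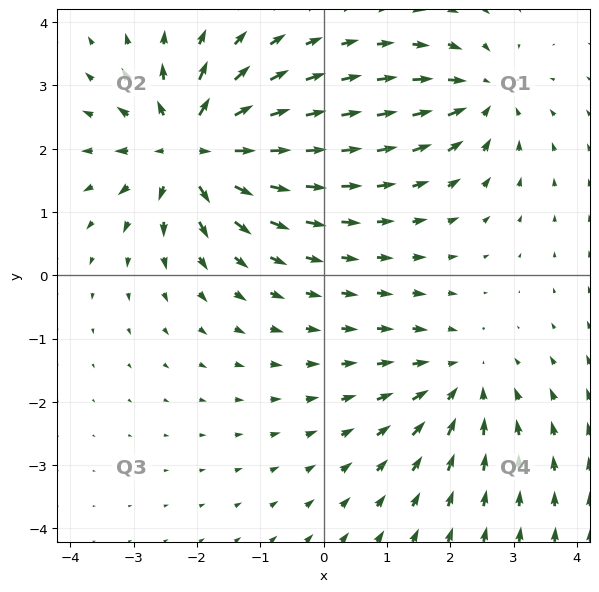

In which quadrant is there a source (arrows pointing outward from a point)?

The source sits at approximately (-2.1, 2.0), which lies in quadrant Q2. The divergence there is about +6, positive as expected for a source.

Q2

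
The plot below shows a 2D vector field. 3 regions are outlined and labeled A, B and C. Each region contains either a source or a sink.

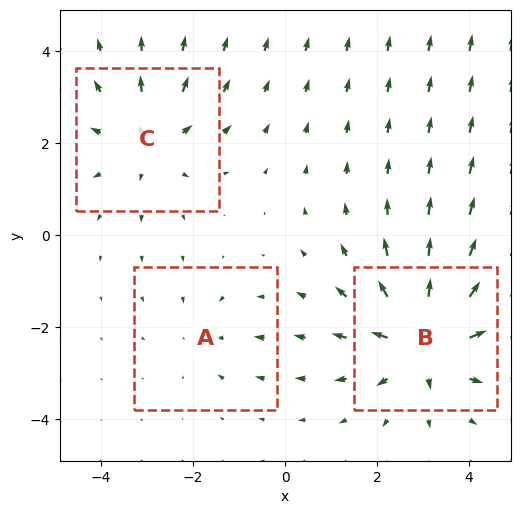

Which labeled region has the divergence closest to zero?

Divergence at each region's feature centre — A: about -2, B: about +5, C: about +3. Region A is closest to zero.

A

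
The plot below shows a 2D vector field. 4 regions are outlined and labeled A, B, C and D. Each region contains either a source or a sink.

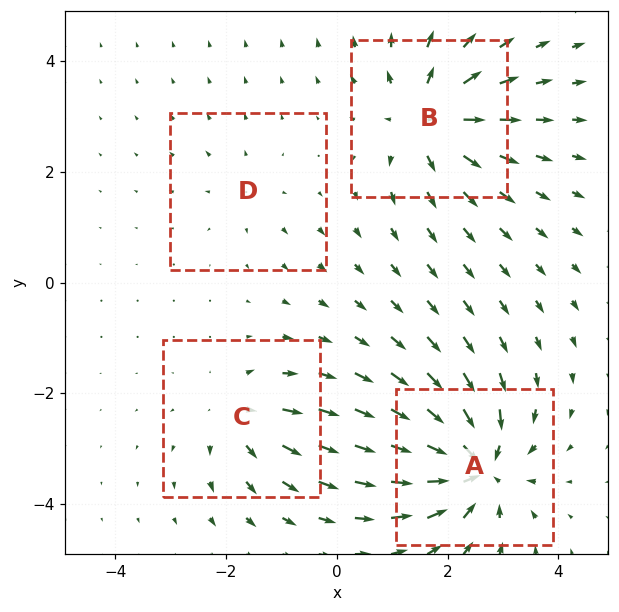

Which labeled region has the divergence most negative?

A

Divergence at each region's feature centre — A: about -8, B: about +7, C: about +4, D: about +2. Region A is most negative.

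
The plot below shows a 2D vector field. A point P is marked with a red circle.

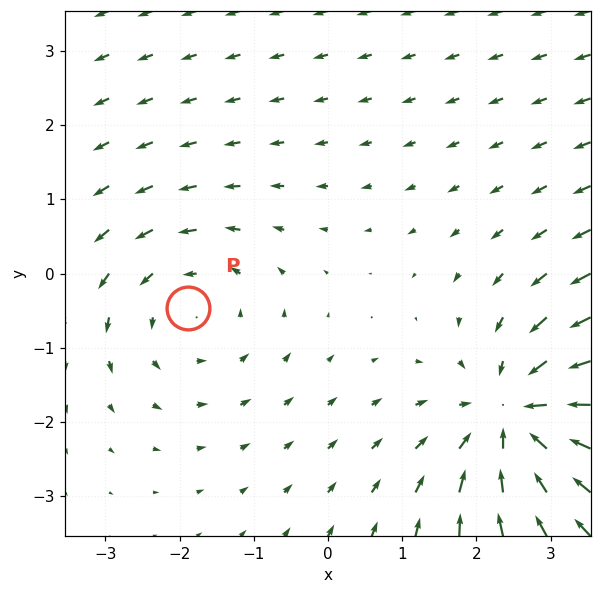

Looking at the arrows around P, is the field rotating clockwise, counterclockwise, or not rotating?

Near P at (-1.9, -0.5) the arrows circulate counterclockwise. The curl (z-component) there is about +2; positive curl means counterclockwise rotation.

counterclockwise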